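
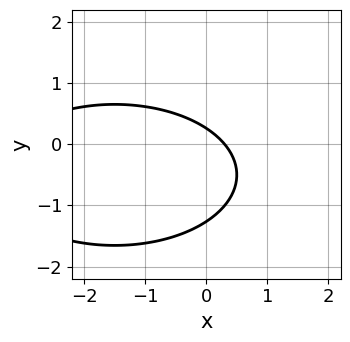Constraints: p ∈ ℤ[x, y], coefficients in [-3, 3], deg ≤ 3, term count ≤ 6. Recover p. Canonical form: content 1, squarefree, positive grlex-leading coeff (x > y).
(a) deg p = 2. No degree-1 curve has this shape.
(b) The integer polynomial consistent with all of this is the stated p.

x^2 + 3*y^2 + 3*x + 3*y - 1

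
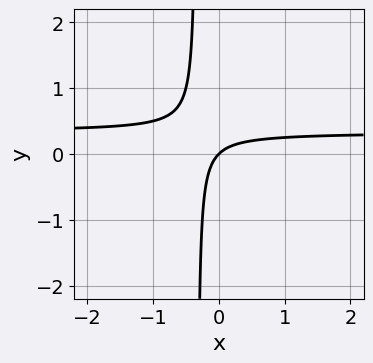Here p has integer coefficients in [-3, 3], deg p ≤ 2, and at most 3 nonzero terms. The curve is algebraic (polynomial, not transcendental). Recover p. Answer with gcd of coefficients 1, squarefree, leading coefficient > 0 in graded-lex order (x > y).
1. Degree: no degree-1 curve has this shape, so deg p = 2.
2. From the visible intercepts: one y-axis crossing is at y = 0; it crosses the x-axis at the gridline x = 0.
3. The integer polynomial consistent with all of this is the stated p.

3*x*y - x + y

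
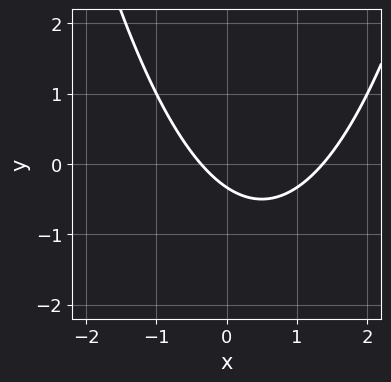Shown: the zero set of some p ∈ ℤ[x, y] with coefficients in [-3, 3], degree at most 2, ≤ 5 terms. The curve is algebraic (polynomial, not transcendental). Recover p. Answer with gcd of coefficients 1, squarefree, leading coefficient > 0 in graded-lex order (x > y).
2*x^2 - 2*x - 3*y - 1

First, deg p = 2.
Finally, putting this together gives p.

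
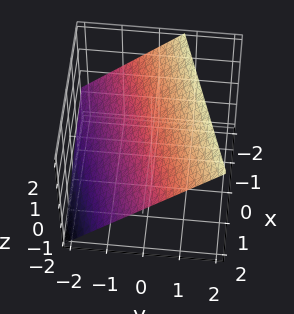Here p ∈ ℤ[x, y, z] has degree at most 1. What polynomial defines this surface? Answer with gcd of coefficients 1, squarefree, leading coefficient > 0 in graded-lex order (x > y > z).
x - 3*y + 3*z - 2

Degree: every cross-section is a straight line — this is a plane, so deg p = 1.
Checking where it meets the axes: one x-axis crossing is at x = 2.
Assembling these constraints gives the stated polynomial.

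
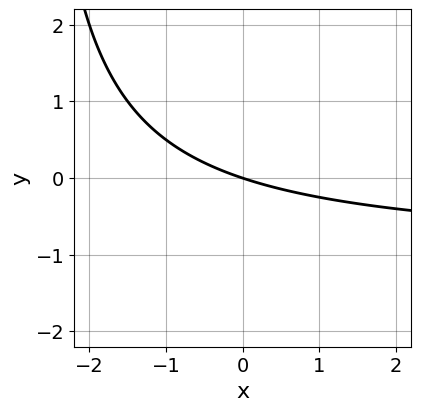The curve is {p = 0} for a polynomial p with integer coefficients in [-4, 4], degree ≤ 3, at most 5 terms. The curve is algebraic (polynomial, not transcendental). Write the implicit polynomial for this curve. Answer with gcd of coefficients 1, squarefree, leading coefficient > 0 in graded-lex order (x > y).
1. The degree is 2 — the shape is more complex than any degree-1 curve.
2. From the axis intercepts and sections: it crosses the y-axis at the gridline y = 0; it meets the x-axis at x = 0 (among the integer gridlines).
3. Matching integer coefficients to the picture gives p.

x*y + x + 3*y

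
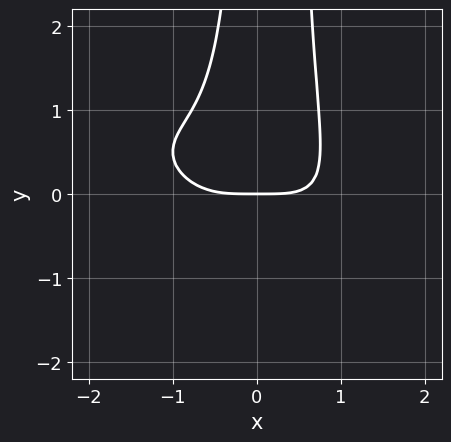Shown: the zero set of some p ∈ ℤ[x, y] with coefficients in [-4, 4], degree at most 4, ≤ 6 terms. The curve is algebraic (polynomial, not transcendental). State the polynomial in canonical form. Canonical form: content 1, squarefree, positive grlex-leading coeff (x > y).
x^4 + 2*x^3*y + 3*x^2*y^2 - x*y^2 - 2*y

Degree: no degree-3 curve has this shape, so deg p = 4.
From the visible intercepts: it crosses the x-axis at the gridline x = 0; it meets the y-axis at y = 0 (among the integer gridlines).
Solving for integer coefficients yields p as stated.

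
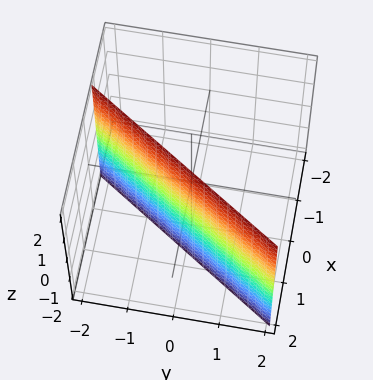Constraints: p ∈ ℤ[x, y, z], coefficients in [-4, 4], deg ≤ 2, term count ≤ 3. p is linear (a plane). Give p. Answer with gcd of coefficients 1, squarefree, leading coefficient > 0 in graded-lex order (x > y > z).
First, the degree is 1 — the surface is flat (a plane).
Next, from the axis intercepts and sections: one y-axis crossing is at y = -1; the surface avoids every integer z-axis point in the box.
Finally, solving for integer coefficients yields p as stated.

3*x - 2*y - 2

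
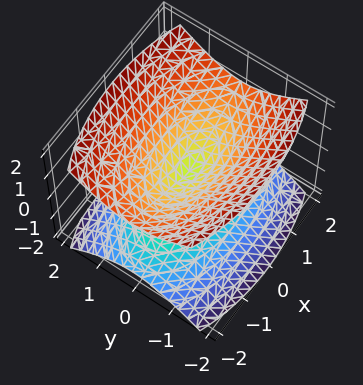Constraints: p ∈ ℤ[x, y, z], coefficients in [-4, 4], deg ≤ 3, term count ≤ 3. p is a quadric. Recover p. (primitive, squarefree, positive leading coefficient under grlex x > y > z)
(a) There are 2 components. They look like related sheets of one shape, so recover p as a whole.
(b) Degree: two nappes meeting at a single point; a quadric, so deg p = 2.
(c) Symmetries: it's symmetric under x → −x, forcing even powers of x; the z ↦ −z reflection is a symmetry, so z appears only in even powers; it's symmetric under y → −y, forcing even powers of y.
(d) Reading off the gridlines: it crosses the x-axis at the gridline x = 0; it meets the y-axis at y = 0 (among the integer gridlines); it crosses the z-axis at the gridline z = 0.
(e) Matching integer coefficients to the picture gives p.

x^2 + 3*y^2 - 3*z^2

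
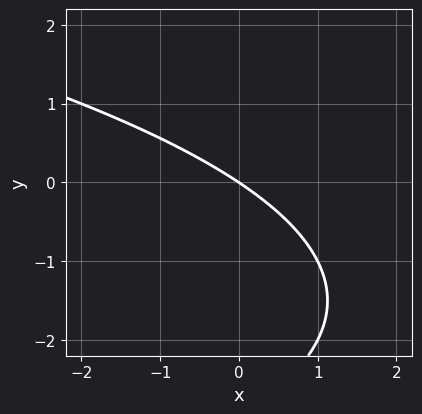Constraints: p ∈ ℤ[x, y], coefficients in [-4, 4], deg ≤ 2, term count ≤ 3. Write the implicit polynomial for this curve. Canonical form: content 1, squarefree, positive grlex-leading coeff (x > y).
deg p = 2.
From the axis intercepts and sections: it meets the x-axis at x = 0 (among the integer gridlines); it crosses the y-axis at the gridline y = 0.
These observations pin down the coefficients.

y^2 + 2*x + 3*y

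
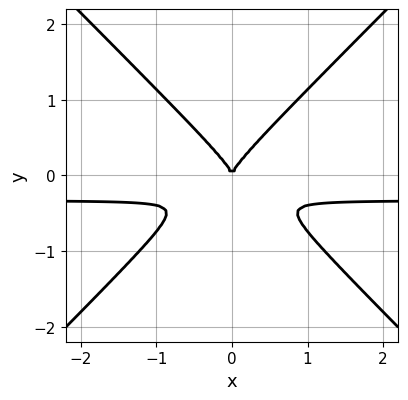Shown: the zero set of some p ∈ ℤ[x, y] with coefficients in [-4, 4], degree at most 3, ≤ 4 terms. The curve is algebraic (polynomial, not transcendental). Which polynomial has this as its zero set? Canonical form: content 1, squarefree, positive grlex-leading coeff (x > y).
deg p = 3.
Symmetries: the x ↦ −x reflection is a symmetry, so x appears only in even powers.
Checking where it meets the axes: it crosses the y-axis at the gridline y = 0; it crosses the x-axis at the gridline x = 0.
Assembling these constraints gives the stated polynomial.

3*x^2*y - 3*y^3 + x^2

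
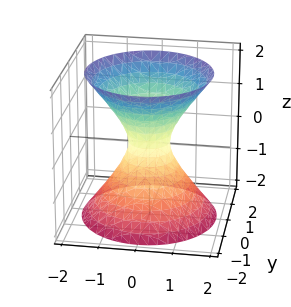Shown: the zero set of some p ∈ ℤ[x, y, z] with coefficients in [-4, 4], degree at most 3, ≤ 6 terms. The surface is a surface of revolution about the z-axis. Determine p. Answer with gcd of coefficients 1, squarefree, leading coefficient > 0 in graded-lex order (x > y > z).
First, the degree is 2 — no degree-1 surface has this shape.
Then, by symmetry, the z-axis is an axis of rotation, so x and y enter only as x² + y².
Then, from the axis intercepts and sections: the surface avoids every integer z-axis point in the box; a circular section at z = 2 has radius between 1 and 2.
Finally, assembling these constraints gives the stated polynomial.

3*x^2 + 3*y^2 - 2*z^2 - 1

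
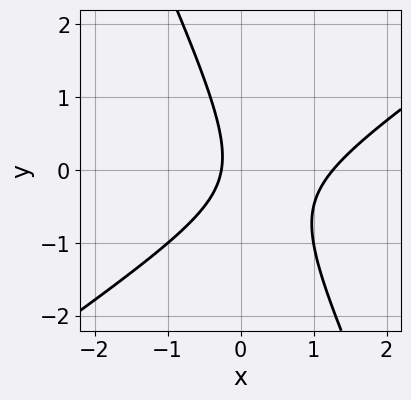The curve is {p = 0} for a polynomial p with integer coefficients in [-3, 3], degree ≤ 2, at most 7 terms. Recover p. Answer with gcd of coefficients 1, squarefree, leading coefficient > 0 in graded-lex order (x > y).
3*x^2 - 3*x*y - 2*y^2 - 3*x - 1

1. Degree: no degree-1 curve has this shape, so deg p = 2.
2. From the visible intercepts: no y-intercept at any integer in the box.
3. Fitting integer coefficients to these (and the overall shape) gives p.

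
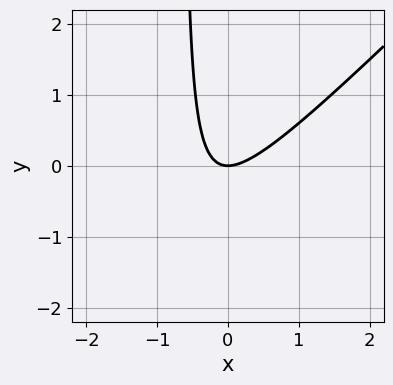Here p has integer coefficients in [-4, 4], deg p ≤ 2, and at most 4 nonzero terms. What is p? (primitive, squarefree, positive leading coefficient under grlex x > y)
3*x^2 - 3*x*y - 2*y

(a) The degree is 2 — no degree-1 curve has this shape.
(b) Observable constraints: it crosses the x-axis at the gridline x = 0; it meets the y-axis at y = 0 (among the integer gridlines).
(c) Solving for integer coefficients yields p as stated.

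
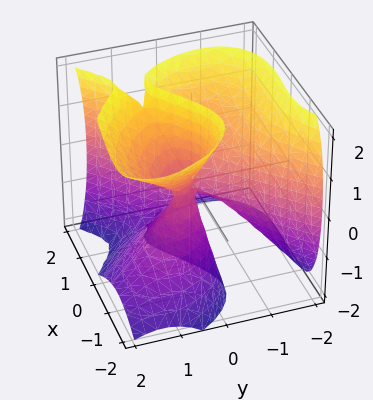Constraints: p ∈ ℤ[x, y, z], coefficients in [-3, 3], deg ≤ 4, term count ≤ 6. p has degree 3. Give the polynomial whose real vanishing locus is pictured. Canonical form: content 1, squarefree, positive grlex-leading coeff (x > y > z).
3*x^3 - 2*x*z^2 - 3*y^3 + 3*y*z^2 - 3*x*y

Degree: a generic line meets the surface in up to 3 points, so deg p = 3.
Reading off the gridlines: every point of the z-axis in the box is on the surface; it meets the x-axis at x = 0 (among the integer gridlines).
Matching integer coefficients to the picture gives p.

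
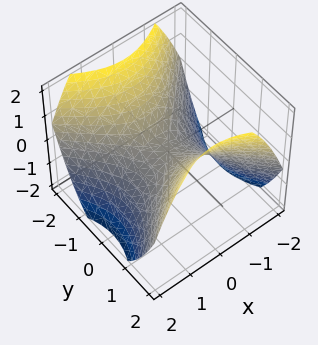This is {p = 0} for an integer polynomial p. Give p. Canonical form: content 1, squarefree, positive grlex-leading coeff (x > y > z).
2*x^2 - 2*y^2 + 3*z

(a) The degree is 2 — a hyperbolic paraboloid; a quadric.
(b) Symmetries: mirror symmetry y ↦ −y ⇒ only even powers of y; the x ↦ −x reflection is a symmetry, so x appears only in even powers.
(c) Observable constraints: it crosses the x-axis at the gridline x = 0; one z-axis crossing is at z = 0.
(d) These observations pin down the coefficients.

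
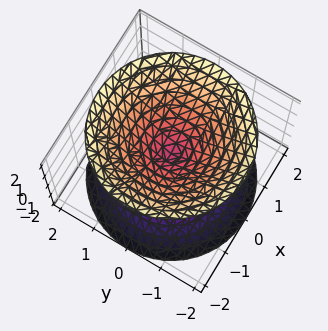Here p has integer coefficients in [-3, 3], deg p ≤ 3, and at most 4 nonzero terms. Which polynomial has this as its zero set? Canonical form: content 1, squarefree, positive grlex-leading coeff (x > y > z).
x^2 + y^2 - z^2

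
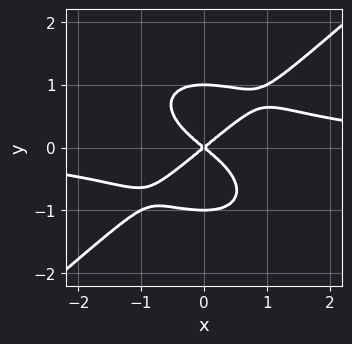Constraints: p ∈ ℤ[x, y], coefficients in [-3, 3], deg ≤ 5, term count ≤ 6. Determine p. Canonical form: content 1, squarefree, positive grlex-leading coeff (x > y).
2*x^3*y - 3*y^4 - 2*x^2 + 3*y^2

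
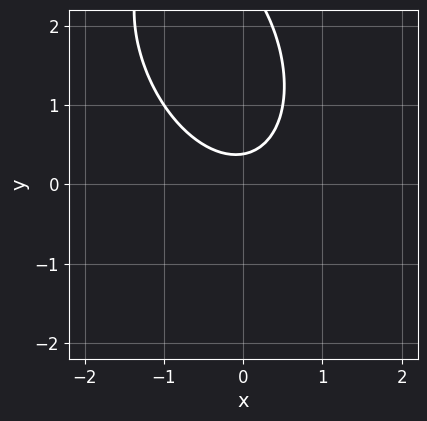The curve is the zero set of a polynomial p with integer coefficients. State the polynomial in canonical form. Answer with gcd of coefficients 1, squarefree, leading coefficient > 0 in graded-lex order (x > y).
2*x^2 + x*y + y^2 - 3*y + 1

(a) The degree is 2 — a generic line meets the curve in up to 2 points.
(b) From the visible intercepts: no x-intercept at any integer in the box.
(c) Together with the visible shape, these determine p as stated.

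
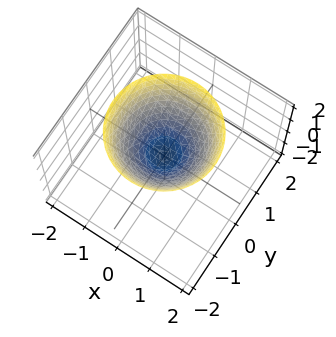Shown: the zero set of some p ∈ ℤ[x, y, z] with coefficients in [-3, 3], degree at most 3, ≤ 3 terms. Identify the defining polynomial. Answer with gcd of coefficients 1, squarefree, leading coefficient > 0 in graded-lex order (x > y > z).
(a) deg p = 2.
(b) By symmetry, every cross-section ⟂ z is a circle, so x, y appear only via x² + y².
(c) From the axis intercepts and sections: it meets the z-axis at z = 0 (among the integer gridlines); it meets the y-axis at y = 0 (among the integer gridlines); a circular section at z = 1 has radius exactly 1; one x-axis crossing is at x = 0.
(d) Putting this together gives p.

x^2 + y^2 - z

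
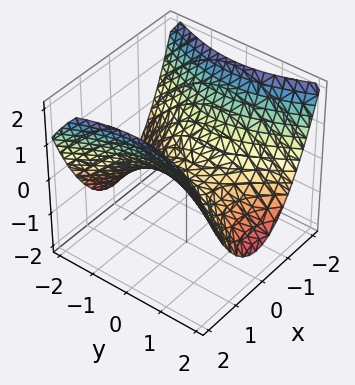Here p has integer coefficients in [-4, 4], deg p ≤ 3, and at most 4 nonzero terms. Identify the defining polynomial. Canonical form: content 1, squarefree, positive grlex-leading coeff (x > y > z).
(a) The degree is 2 — a hyperbolic paraboloid; a quadric.
(b) Symmetries: mirror symmetry y ↦ −y ⇒ only even powers of y; it's symmetric under x → −x, forcing even powers of x.
(c) Observable constraints: it crosses the x-axis at the gridline x = 0; it meets the z-axis at z = 0 (among the integer gridlines); it crosses the y-axis at the gridline y = 0.
(d) Solving for integer coefficients yields p as stated.

2*x^2 - y^2 - 3*z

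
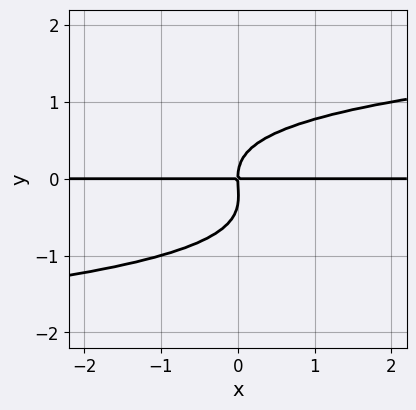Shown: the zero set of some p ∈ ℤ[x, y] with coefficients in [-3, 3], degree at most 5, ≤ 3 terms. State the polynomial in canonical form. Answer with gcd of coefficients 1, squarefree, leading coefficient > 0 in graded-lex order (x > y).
3*y^4 + y^3 - 2*x*y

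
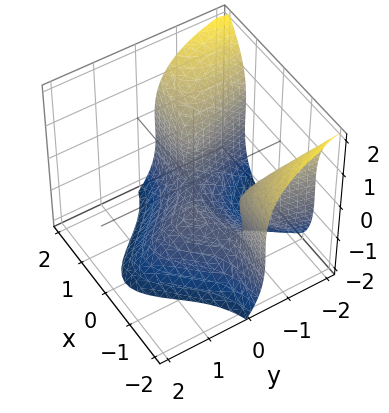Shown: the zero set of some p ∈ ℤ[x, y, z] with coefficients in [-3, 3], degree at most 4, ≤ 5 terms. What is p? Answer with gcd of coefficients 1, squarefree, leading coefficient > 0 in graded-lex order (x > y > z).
deg p = 3. No degree-2 surface has this shape.
Against the integer gridlines: it crosses the z-axis at the gridline z = -1.
Solving for integer coefficients yields p as stated.

3*x^2*y + z^3 + x^2 + 2*y^2 + z^2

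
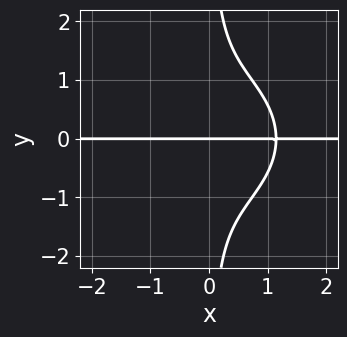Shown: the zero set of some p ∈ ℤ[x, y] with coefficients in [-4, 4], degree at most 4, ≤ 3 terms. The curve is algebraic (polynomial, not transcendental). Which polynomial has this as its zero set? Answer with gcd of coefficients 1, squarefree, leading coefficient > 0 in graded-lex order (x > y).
2*x^3*y + 3*x*y^3 - 3*y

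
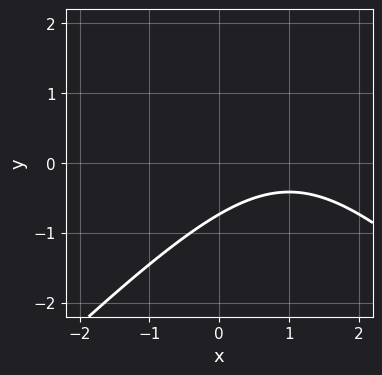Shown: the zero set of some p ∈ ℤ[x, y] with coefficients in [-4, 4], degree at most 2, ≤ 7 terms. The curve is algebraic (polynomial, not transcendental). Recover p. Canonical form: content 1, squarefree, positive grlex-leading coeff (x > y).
(a) Degree: the shape is more complex than any degree-1 curve, so deg p = 2.
(b) Against the integer gridlines: no x-intercept at any integer in the box.
(c) Fitting integer coefficients to these (and the overall shape) gives p.

x^2 - y^2 - 2*x + 2*y + 2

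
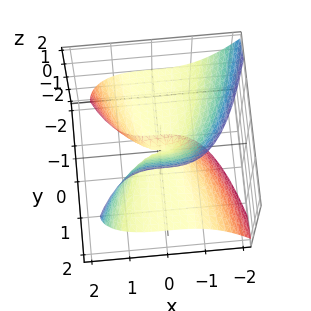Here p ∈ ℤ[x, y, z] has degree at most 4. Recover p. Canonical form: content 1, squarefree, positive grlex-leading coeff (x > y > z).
First, the degree is 3 — no degree-2 surface has this shape.
Then, checking where it meets the axes: the visible y-axis segment lies entirely on the surface; it crosses the x-axis at the gridline x = 0; it meets the z-axis at z = 0 (among the integer gridlines).
Finally, together with the visible shape, these determine p as stated.

x^3 - 2*y*z + z^2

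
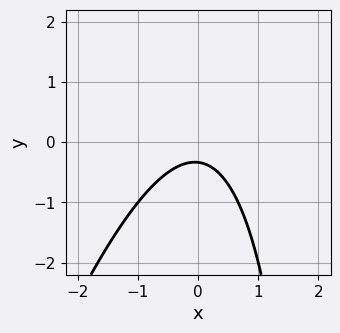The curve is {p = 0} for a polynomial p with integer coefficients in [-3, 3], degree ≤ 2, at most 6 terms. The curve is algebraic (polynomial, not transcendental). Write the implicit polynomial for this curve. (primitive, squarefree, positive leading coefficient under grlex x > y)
3*x^2 - x*y + 3*y + 1

First, degree: the shape is more complex than any degree-1 curve, so deg p = 2.
Then, reading off the gridlines: no x-intercept at any integer in the box.
Finally, matching integer coefficients to the picture gives p.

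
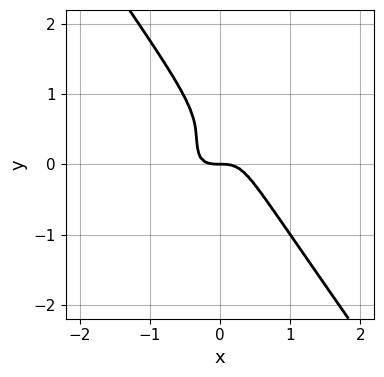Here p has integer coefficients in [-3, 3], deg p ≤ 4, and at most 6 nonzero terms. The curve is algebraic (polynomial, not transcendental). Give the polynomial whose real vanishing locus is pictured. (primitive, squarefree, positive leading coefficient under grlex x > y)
3*x^3 - 2*x^2*y + 2*y^3 - 2*y^2 + y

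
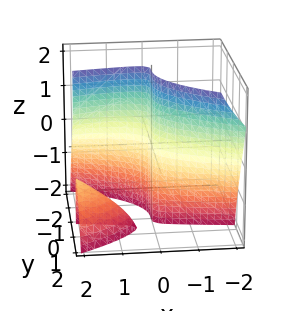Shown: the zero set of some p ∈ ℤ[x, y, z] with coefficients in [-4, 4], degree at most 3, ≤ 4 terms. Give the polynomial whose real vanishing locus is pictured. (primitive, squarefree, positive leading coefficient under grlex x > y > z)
3*x*y*z + 3*y^3 - x^2 + 3*x

There are 2 components.
Degree: a generic line meets the surface in up to 3 points, so deg p = 3.
Observable constraints: it crosses the y-axis at the gridline y = 0; the visible z-axis segment lies entirely on the surface; it crosses the x-axis at the gridline x = 0.
Solving for integer coefficients yields p as stated.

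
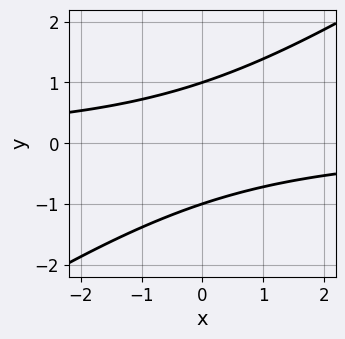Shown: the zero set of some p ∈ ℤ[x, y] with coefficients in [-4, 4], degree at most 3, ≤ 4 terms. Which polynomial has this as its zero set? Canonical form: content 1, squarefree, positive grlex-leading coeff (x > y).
(a) The degree is 2 — no degree-1 curve has this shape.
(b) From the visible intercepts: no x-intercept at any integer in the box; the y-axis gridline crossings are at y ∈ {-1, 1}.
(c) These observations pin down the coefficients.

2*x*y - 3*y^2 + 3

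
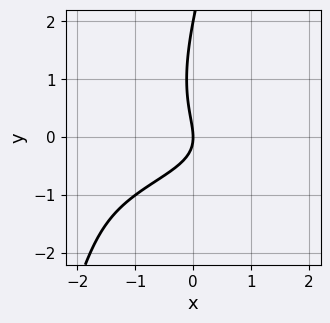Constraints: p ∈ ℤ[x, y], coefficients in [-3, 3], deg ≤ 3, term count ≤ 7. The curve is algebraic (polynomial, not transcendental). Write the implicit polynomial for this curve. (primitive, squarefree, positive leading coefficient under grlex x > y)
3*x*y^2 - y^3 + 3*x*y + 2*y^2 + 3*x

1. The degree is 3 — no degree-2 curve has this shape.
2. From the visible intercepts: the y-axis gridline crossings are at y ∈ {0, 2}; it crosses the x-axis at the gridline x = 0.
3. Matching integer coefficients to the picture gives p.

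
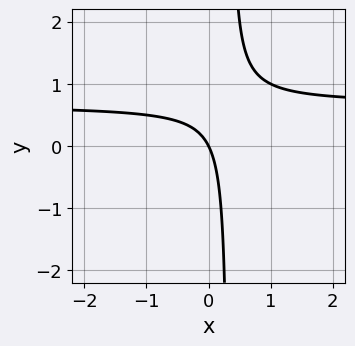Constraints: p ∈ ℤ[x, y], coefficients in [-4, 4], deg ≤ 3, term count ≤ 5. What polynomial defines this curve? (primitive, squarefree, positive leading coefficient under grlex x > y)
3*x*y - 2*x - y

deg p = 2. No degree-1 curve has this shape.
From the axis intercepts and sections: one x-axis crossing is at x = 0; it meets the y-axis at y = 0 (among the integer gridlines).
These observations pin down the coefficients.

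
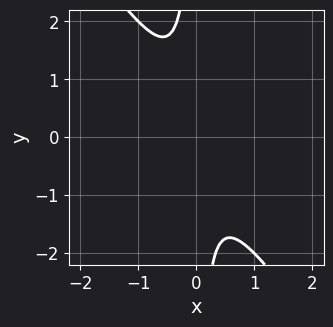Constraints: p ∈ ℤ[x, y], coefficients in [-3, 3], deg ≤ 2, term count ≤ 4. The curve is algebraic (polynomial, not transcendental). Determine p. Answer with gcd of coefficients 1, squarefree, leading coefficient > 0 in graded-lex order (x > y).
First, deg p = 2. The shape is more complex than any degree-1 curve.
Then, checking where it meets the axes: no x-intercept at any integer in the box; it misses every integer gridline on the y-axis.
Finally, solving for integer coefficients yields p as stated.

3*x^2 + 2*x*y + 1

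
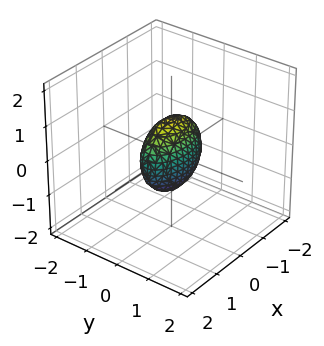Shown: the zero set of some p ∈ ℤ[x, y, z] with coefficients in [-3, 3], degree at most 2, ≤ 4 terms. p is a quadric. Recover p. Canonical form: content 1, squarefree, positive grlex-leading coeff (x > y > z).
deg p = 2.
Symmetries: the x ↦ −x reflection is a symmetry, so x appears only in even powers; mirror symmetry y ↦ −y ⇒ only even powers of y; mirror symmetry z ↦ −z ⇒ only even powers of z.
Checking where it meets the axes: among the integer gridlines, it crosses the x-axis at x ∈ {-1, 1}; the z-axis gridline crossings are at z ∈ {-1, 1}.
Putting this together gives p.

x^2 + 3*y^2 + z^2 - 1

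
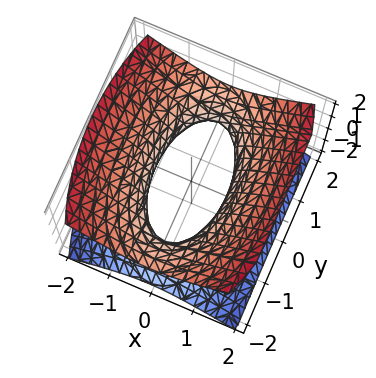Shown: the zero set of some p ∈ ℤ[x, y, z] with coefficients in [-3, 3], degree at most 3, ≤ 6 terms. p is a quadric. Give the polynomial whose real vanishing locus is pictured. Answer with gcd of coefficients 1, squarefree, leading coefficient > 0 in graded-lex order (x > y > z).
3*x^2 + y^2 - 3*z^2 - 2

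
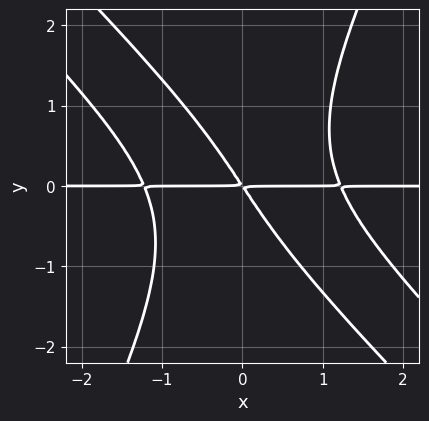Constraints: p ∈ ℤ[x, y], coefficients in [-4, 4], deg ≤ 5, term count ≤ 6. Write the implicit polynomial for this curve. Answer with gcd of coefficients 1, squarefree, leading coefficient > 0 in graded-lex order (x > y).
2*x^3*y + 3*x^2*y^2 - y^4 - 3*x*y - 2*y^2

First, the degree is 4 — no degree-3 curve has this shape.
Next, against the integer gridlines: every point of the x-axis in the box is on the curve.
Finally, together with the visible shape, these determine p as stated.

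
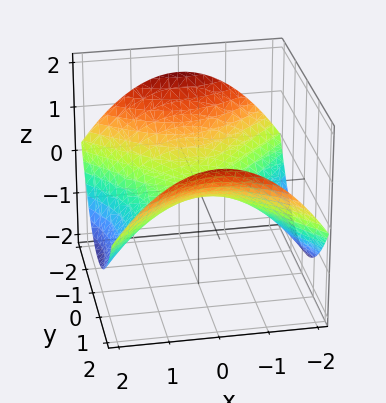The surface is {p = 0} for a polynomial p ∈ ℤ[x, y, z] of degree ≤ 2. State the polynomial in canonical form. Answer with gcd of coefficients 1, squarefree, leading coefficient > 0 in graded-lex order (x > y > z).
x^2 - y^2 + 3*z

1. Degree: a hyperbolic paraboloid; a quadric, so deg p = 2.
2. Symmetries: mirror symmetry x ↦ −x ⇒ only even powers of x; it's symmetric under y → −y, forcing even powers of y.
3. Checking where it meets the axes: one z-axis crossing is at z = 0; it crosses the x-axis at the gridline x = 0.
4. Assembling these constraints gives the stated polynomial.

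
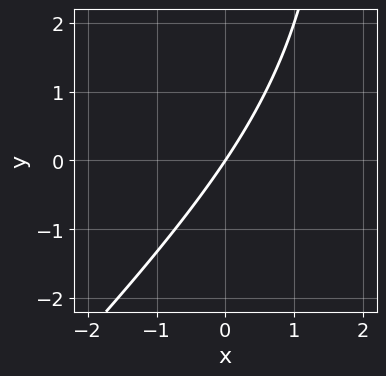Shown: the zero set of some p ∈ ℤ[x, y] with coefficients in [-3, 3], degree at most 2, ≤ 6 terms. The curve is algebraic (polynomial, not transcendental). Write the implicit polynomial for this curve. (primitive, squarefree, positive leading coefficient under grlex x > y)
1. Degree: the shape is more complex than any degree-1 curve, so deg p = 2.
2. From the axis intercepts and sections: it crosses the x-axis at the gridline x = 0; it crosses the y-axis at the gridline y = 0.
3. Putting this together gives p.

x^2 - x*y - 3*x + 2*y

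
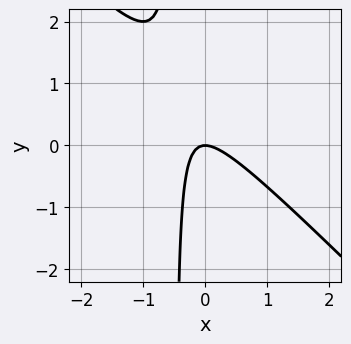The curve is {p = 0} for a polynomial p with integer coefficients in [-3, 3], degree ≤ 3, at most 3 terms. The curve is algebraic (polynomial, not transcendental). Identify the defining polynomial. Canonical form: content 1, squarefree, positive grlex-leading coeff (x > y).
2*x^2 + 2*x*y + y

First, degree: a generic line meets the curve in up to 2 points, so deg p = 2.
Next, from the axis intercepts and sections: one y-axis crossing is at y = 0; it crosses the x-axis at the gridline x = 0.
Finally, assembling these constraints gives the stated polynomial.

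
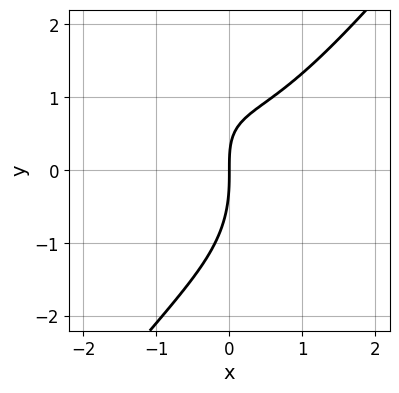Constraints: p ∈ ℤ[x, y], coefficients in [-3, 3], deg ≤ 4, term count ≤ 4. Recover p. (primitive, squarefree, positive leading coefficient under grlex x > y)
2*x^3 - y^3 - 2*x*y + 3*x

First, deg p = 3. A generic line meets the curve in up to 3 points.
Next, reading off the gridlines: it meets the x-axis at x = 0 (among the integer gridlines); one y-axis crossing is at y = 0.
Finally, together with the visible shape, these determine p as stated.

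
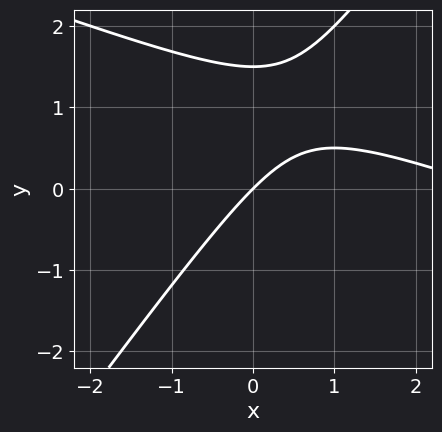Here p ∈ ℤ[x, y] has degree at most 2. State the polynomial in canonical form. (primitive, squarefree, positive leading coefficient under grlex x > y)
First, degree: a generic line meets the curve in up to 2 points, so deg p = 2.
Next, from the visible intercepts: one y-axis crossing is at y = 0; one x-axis crossing is at x = 0.
Finally, matching integer coefficients to the picture gives p.

x^2 + 2*x*y - 2*y^2 - 3*x + 3*y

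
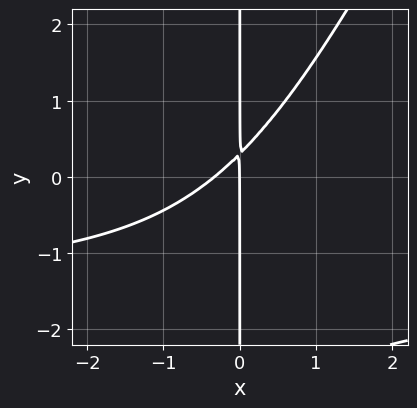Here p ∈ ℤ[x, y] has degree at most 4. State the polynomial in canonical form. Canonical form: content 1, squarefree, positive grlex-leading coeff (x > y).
1. The degree is 3 — no degree-2 curve has this shape.
2. Observable constraints: every point of the y-axis in the box is on the curve; one x-axis crossing is at x = 0.
3. Together with the visible shape, these determine p as stated.

2*x^2*y - x*y^2 + 3*x^2 - 3*x*y + x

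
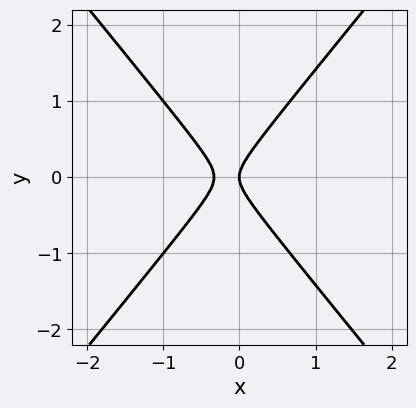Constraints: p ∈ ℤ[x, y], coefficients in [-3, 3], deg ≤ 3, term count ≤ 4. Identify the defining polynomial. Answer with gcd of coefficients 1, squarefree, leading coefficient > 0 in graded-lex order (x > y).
(a) The degree is 2 — a generic line meets the curve in up to 2 points.
(b) Symmetries: mirror symmetry y ↦ −y ⇒ only even powers of y.
(c) Checking where it meets the axes: it crosses the x-axis at the gridline x = 0; one y-axis crossing is at y = 0.
(d) Fitting integer coefficients to these (and the overall shape) gives p.

3*x^2 - 2*y^2 + x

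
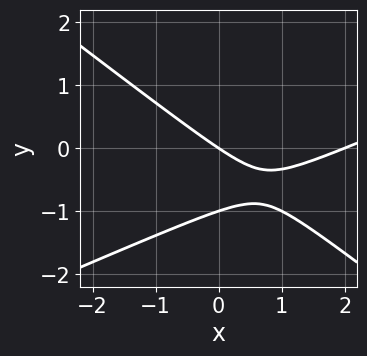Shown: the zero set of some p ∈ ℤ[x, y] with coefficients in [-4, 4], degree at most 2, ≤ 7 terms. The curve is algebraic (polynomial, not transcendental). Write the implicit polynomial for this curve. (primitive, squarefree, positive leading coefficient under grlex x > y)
(a) The degree is 2 — a generic line meets the curve in up to 2 points.
(b) Against the integer gridlines: among the integer gridlines, it crosses the y-axis at y ∈ {-1, 0}; among the integer gridlines, it crosses the x-axis at x ∈ {0, 2}.
(c) The integer polynomial consistent with all of this is the stated p.

x^2 - x*y - 3*y^2 - 2*x - 3*y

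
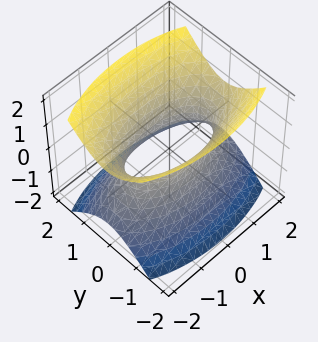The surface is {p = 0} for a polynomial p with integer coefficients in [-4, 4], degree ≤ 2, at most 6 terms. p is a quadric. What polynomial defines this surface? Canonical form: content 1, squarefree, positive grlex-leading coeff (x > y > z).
x^2 + 3*y^2 - 2*z^2 - 2

Degree: one connected sheet with a waist; a quadric, so deg p = 2.
Symmetries: the y ↦ −y reflection is a symmetry, so y appears only in even powers; the z ↦ −z reflection is a symmetry, so z appears only in even powers; the x ↦ −x reflection is a symmetry, so x appears only in even powers.
From the visible intercepts: it misses every integer gridline on the z-axis.
Matching integer coefficients to the picture gives p.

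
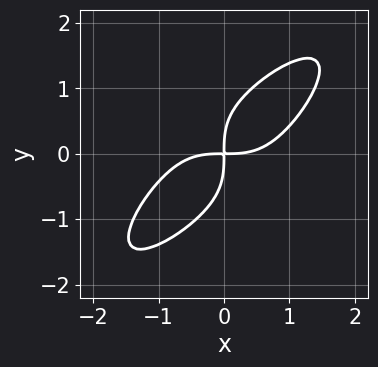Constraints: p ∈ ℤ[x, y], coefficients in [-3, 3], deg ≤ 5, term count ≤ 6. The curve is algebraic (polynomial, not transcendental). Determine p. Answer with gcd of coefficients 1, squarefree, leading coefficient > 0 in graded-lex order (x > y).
1. deg p = 4. A generic line meets the curve in up to 4 points.
2. The integer polynomial consistent with all of this is the stated p.

x^4 - x^2*y^2 + y^4 - 2*x*y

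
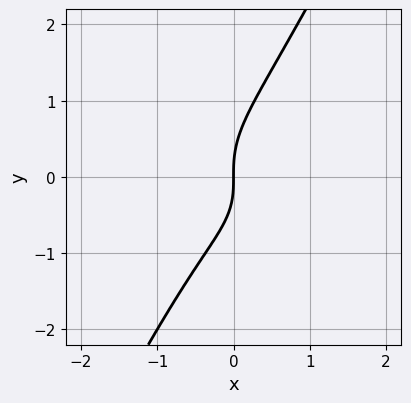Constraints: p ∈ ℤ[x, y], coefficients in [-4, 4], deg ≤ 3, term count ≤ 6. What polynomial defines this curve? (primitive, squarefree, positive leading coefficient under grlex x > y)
1. deg p = 3. A generic line meets the curve in up to 3 points.
2. Checking where it meets the axes: one y-axis crossing is at y = 0; it crosses the x-axis at the gridline x = 0.
3. Together with the visible shape, these determine p as stated.

3*x^3 + 3*x*y^2 - 2*y^3 + x*y + 3*x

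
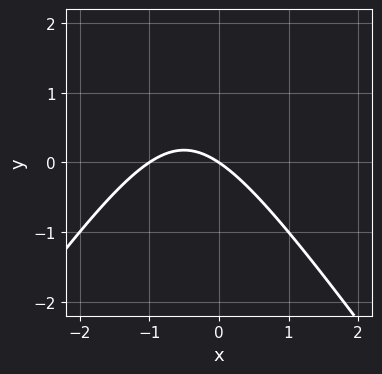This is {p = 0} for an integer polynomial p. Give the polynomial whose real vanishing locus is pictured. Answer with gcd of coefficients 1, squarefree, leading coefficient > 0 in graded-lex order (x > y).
(a) deg p = 2. No degree-1 curve has this shape.
(b) Against the integer gridlines: one y-axis crossing is at y = 0; among the integer gridlines, it crosses the x-axis at x ∈ {-1, 0}.
(c) Solving for integer coefficients yields p as stated.

2*x^2 - y^2 + 2*x + 3*y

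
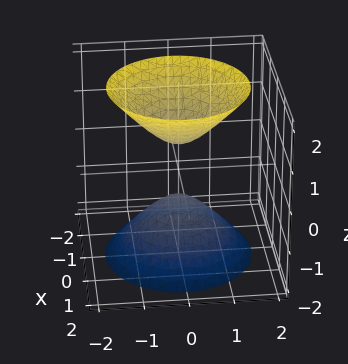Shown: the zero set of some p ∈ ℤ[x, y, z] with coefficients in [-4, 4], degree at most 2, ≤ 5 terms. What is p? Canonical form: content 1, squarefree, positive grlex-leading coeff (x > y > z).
3*x^2 + 3*y^2 - 2*z^2 + 1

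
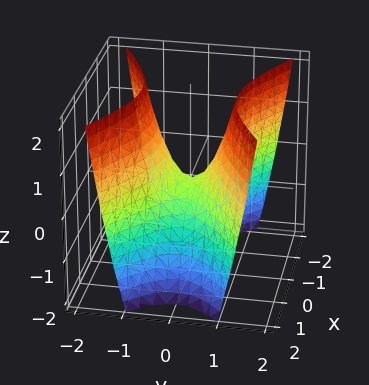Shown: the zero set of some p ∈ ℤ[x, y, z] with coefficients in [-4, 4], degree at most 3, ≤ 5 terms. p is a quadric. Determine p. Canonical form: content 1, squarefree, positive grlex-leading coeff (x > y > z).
Degree: a hyperbolic paraboloid; a quadric, so deg p = 2.
Symmetries: mirror symmetry x ↦ −x ⇒ only even powers of x; it's symmetric under y → −y, forcing even powers of y.
Checking where it meets the axes: one y-axis crossing is at y = 0; one x-axis crossing is at x = 0; it meets the z-axis at z = 0 (among the integer gridlines).
These observations pin down the coefficients.

x^2 - 2*y^2 + z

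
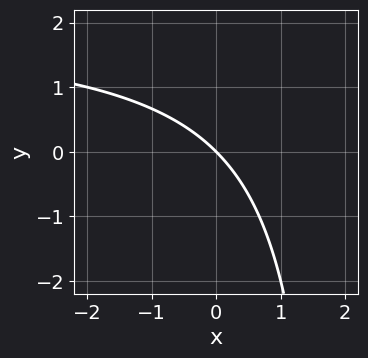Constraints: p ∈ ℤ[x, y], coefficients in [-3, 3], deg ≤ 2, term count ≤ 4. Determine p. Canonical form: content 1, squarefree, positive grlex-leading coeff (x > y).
1. The degree is 2 — the shape is more complex than any degree-1 curve.
2. From the axis intercepts and sections: it crosses the x-axis at the gridline x = 0; one y-axis crossing is at y = 0.
3. Solving for integer coefficients yields p as stated.

x*y - 2*x - 2*y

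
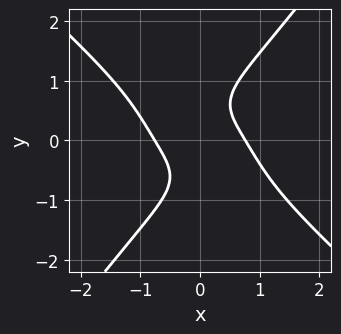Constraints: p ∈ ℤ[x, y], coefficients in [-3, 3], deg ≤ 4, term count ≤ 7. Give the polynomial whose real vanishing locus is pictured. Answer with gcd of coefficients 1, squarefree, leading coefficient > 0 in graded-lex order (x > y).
3*x^4 + 2*x^3*y - 2*y^4 + 3*x*y - 1

1. The degree is 4 — a generic line meets the curve in up to 4 points.
2. Against the integer gridlines: it misses every integer gridline on the y-axis.
3. Matching integer coefficients to the picture gives p.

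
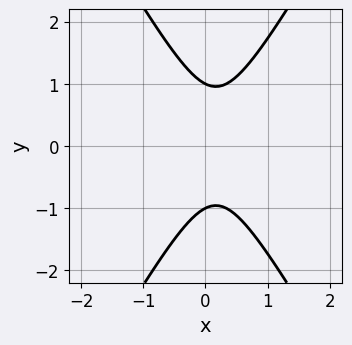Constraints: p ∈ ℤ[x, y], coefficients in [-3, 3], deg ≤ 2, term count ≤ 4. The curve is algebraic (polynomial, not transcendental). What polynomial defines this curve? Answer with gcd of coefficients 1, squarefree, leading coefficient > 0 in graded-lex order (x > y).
3*x^2 - y^2 - x + 1

1. deg p = 2. No degree-1 curve has this shape.
2. Symmetries: mirror symmetry y ↦ −y ⇒ only even powers of y.
3. Reading off the gridlines: the curve avoids every integer x-axis point in the box; the y-axis gridline crossings are at y ∈ {-1, 1}.
4. Matching integer coefficients to the picture gives p.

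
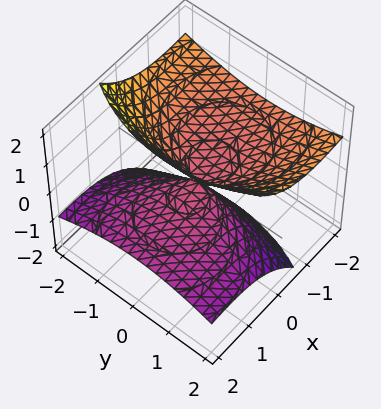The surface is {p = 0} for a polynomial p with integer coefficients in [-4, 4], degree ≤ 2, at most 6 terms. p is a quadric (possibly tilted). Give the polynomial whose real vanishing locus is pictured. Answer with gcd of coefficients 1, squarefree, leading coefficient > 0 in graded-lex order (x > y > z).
x^2 + 3*x*z + y^2 - 2*z^2

(a) There are 2 components.
(b) Degree: a generic line meets the surface in up to 2 points, so deg p = 2.
(c) From the visible intercepts: one y-axis crossing is at y = 0; it meets the x-axis at x = 0 (among the integer gridlines).
(d) Solving for integer coefficients yields p as stated.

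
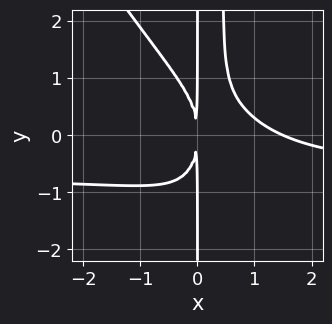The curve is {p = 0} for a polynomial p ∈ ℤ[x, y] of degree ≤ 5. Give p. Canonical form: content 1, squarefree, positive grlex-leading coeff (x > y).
deg p = 4. No degree-3 curve has this shape.
Reading off the gridlines: the visible y-axis segment lies entirely on the curve.
Fitting integer coefficients to these (and the overall shape) gives p.

3*x^3*y + 2*x^2*y^2 + 2*x^3 - x*y^2 - 3*x^2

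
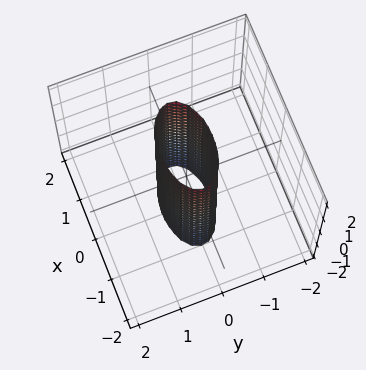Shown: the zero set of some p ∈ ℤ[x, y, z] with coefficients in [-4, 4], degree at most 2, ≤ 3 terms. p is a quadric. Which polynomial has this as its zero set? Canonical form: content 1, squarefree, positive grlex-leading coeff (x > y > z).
1. The degree is 2 — a cylinder; a quadric.
2. Symmetries: it's symmetric under z → −z, forcing even powers of z; the x ↦ −x reflection is a symmetry, so x appears only in even powers; mirror symmetry y ↦ −y ⇒ only even powers of y.
3. Checking where it meets the axes: the x-axis gridline crossings are at x ∈ {-1, 1}; the surface avoids every integer z-axis point in the box.
4. Matching integer coefficients to the picture gives p.

x^2 + 3*y^2 - 1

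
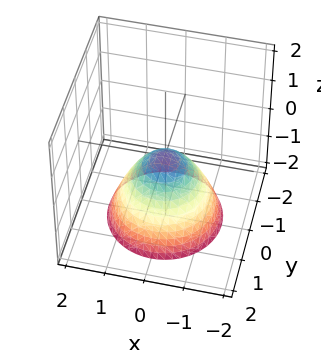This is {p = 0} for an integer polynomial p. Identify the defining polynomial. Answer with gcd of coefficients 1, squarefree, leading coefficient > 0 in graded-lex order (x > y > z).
First, degree: a single bowl opening along one axis; a quadric, so deg p = 2.
Next, symmetry: the z-axis is an axis of rotation, so x and y enter only as x² + y².
Next, observable constraints: a circular section at z = -1 has radius exactly 1; it crosses the y-axis at the gridline y = 0; one x-axis crossing is at x = 0; it crosses the z-axis at the gridline z = 0.
Finally, putting this together gives p.

x^2 + y^2 + z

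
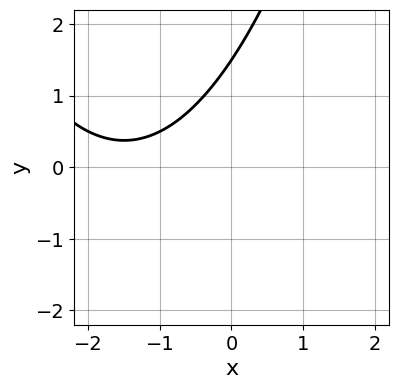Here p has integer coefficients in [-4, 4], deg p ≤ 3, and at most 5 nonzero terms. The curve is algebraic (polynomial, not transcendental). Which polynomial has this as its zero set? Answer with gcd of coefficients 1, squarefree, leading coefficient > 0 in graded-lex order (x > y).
x^2 + 3*x - 2*y + 3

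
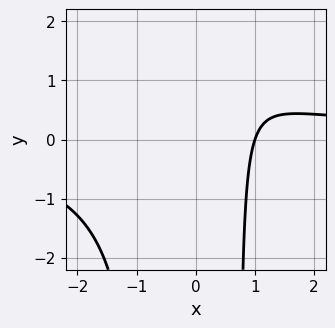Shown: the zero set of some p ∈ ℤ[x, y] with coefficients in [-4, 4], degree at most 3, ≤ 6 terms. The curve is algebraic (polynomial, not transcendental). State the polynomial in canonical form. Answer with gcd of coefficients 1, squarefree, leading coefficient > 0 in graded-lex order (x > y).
2*x^2*y - 3*x - y + 3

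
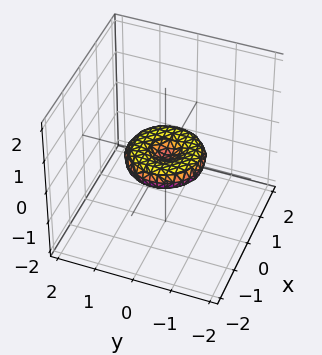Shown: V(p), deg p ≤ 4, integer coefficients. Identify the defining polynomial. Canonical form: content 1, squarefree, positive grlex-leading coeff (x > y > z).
x^4 + 2*x^2*y^2 + y^4 - x^2 - y^2 + 3*z^2

deg p = 4. The shape is more complex than any degree-3 surface.
Symmetries: rotational symmetry about the z-axis ⇒ p depends on x, y only through x² + y².
From the axis intercepts and sections: among the integer gridlines, it crosses the x-axis at x ∈ {-1, 0, 1}; a circular section at z = 0 has radius exactly 1; the y-axis gridline crossings are at y ∈ {-1, 0, 1}; one z-axis crossing is at z = 0.
Fitting integer coefficients to these (and the overall shape) gives p.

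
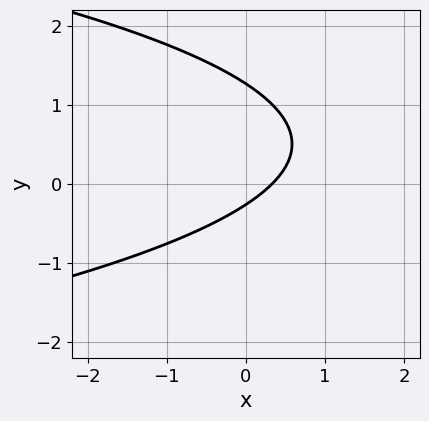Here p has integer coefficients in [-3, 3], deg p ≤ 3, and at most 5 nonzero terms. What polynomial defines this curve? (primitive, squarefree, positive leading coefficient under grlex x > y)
Degree: the shape is more complex than any degree-1 curve, so deg p = 2.
Matching integer coefficients to the picture gives p.

3*y^2 + 3*x - 3*y - 1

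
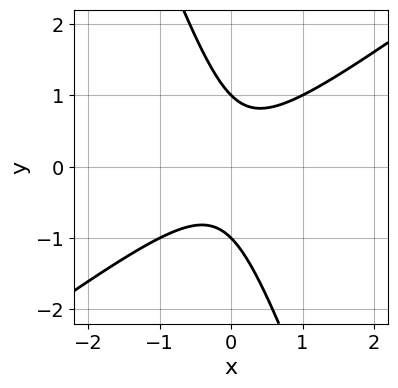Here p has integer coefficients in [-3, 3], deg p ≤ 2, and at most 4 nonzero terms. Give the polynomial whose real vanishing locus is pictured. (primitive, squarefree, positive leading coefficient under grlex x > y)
1. Degree: the shape is more complex than any degree-1 curve, so deg p = 2.
2. Observable constraints: among the integer gridlines, it crosses the y-axis at y ∈ {-1, 1}; no x-intercept at any integer in the box.
3. These observations pin down the coefficients.

2*x^2 - 2*x*y - y^2 + 1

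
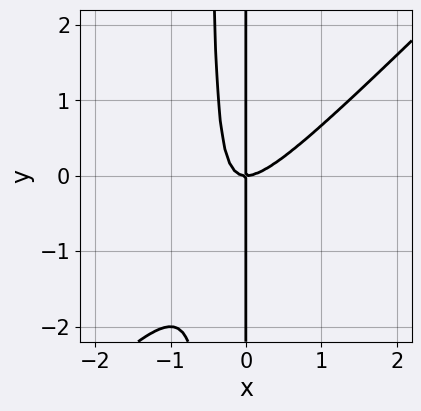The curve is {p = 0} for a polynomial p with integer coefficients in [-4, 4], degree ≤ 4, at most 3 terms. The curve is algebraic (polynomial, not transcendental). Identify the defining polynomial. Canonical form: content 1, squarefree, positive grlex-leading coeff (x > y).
2*x^3 - 2*x^2*y - x*y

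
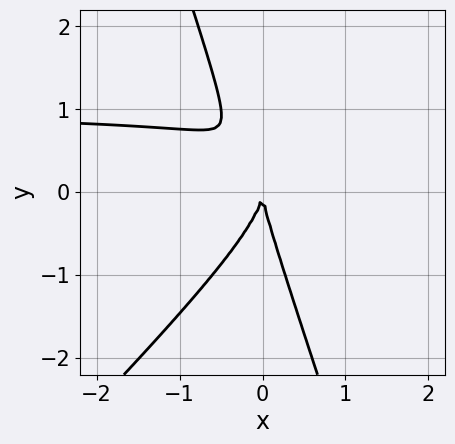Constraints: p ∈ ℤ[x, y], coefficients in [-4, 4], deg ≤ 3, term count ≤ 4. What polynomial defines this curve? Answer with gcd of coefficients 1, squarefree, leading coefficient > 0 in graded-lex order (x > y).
3*x^2*y - 2*x*y^2 - y^3 - 3*x^2

1. The degree is 3 — the shape is more complex than any degree-2 curve.
2. Against the integer gridlines: one x-axis crossing is at x = 0; it crosses the y-axis at the gridline y = 0.
3. Together with the visible shape, these determine p as stated.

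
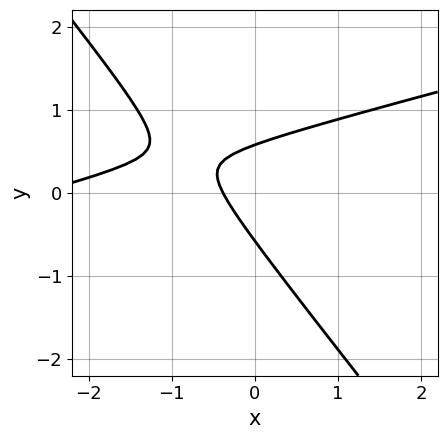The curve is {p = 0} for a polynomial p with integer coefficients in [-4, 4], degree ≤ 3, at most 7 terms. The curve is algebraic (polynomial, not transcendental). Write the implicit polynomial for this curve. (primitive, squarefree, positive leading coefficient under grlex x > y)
(a) deg p = 2. No degree-1 curve has this shape.
(b) Putting this together gives p.

x^2 - 3*x*y - 3*y^2 + 3*x + 1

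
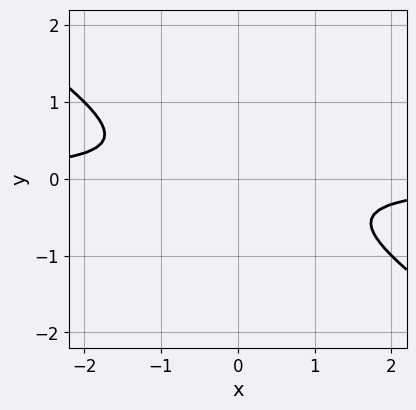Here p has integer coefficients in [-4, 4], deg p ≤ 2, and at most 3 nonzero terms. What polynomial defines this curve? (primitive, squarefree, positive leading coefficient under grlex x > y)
2*x*y + 3*y^2 + 1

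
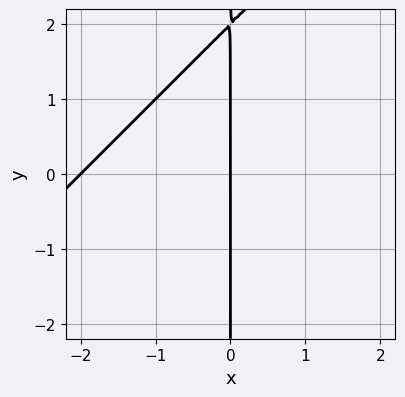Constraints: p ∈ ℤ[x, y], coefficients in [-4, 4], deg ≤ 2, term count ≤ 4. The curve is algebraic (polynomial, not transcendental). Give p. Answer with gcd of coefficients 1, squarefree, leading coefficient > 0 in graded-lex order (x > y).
x^2 - x*y + 2*x

Degree: no degree-1 curve has this shape, so deg p = 2.
From the axis intercepts and sections: the visible y-axis segment lies entirely on the curve; the x-axis gridline crossings are at x ∈ {-2, 0}.
Fitting integer coefficients to these (and the overall shape) gives p.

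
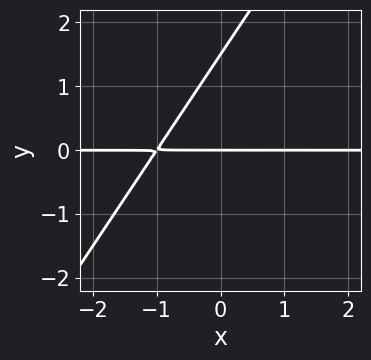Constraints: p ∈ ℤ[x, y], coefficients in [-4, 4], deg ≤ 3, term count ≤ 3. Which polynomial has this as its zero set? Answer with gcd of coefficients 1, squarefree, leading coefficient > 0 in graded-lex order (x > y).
3*x*y - 2*y^2 + 3*y

(a) deg p = 2. No degree-1 curve has this shape.
(b) Checking where it meets the axes: it crosses the y-axis at the gridline y = 0; every point of the x-axis in the box is on the curve.
(c) Assembling these constraints gives the stated polynomial.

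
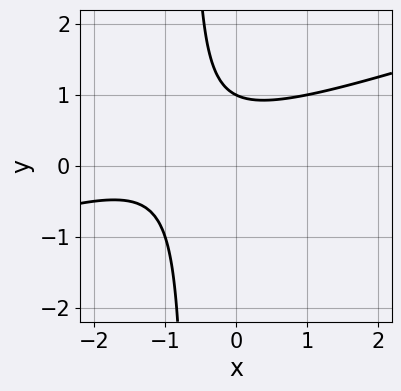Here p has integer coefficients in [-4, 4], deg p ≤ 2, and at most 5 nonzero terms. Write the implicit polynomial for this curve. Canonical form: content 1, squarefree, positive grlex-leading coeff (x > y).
(a) Degree: a generic line meets the curve in up to 2 points, so deg p = 2.
(b) From the axis intercepts and sections: it misses every integer gridline on the x-axis; it crosses the y-axis at the gridline y = 1.
(c) Solving for integer coefficients yields p as stated.

x^2 - 3*x*y + 2*x - 2*y + 2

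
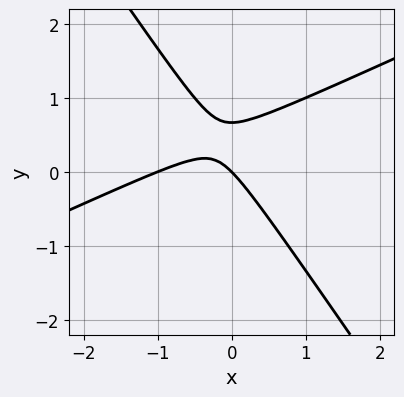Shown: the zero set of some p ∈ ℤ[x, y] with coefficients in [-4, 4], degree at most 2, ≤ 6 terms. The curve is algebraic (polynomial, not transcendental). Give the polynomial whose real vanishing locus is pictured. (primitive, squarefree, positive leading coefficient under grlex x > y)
2*x^2 - 3*x*y - 3*y^2 + 2*x + 2*y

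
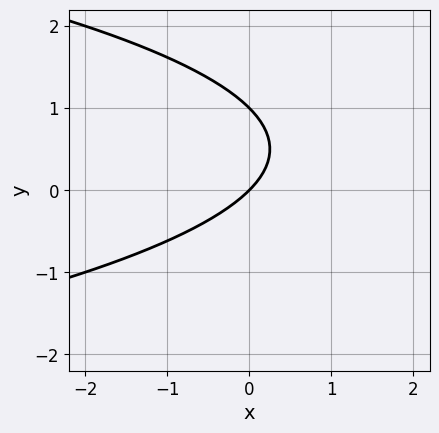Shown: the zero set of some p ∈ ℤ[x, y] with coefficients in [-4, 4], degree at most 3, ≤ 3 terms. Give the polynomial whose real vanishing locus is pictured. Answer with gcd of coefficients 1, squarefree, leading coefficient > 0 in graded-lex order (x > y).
Degree: the shape is more complex than any degree-1 curve, so deg p = 2.
From the axis intercepts and sections: one x-axis crossing is at x = 0; the y-axis gridline crossings are at y ∈ {0, 1}.
Assembling these constraints gives the stated polynomial.

y^2 + x - y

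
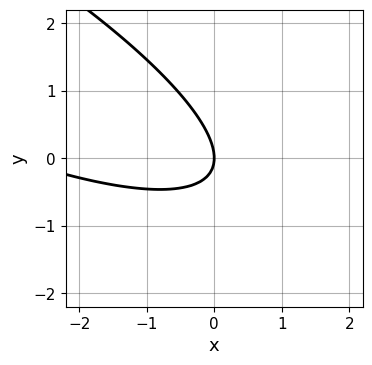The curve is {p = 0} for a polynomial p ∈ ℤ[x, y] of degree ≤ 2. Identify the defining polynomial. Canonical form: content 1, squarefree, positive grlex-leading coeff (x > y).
(a) Degree: a generic line meets the curve in up to 2 points, so deg p = 2.
(b) Against the integer gridlines: it meets the x-axis at x = 0 (among the integer gridlines); it meets the y-axis at y = 0 (among the integer gridlines).
(c) Assembling these constraints gives the stated polynomial.

x^2 + 3*x*y + 3*y^2 + 3*x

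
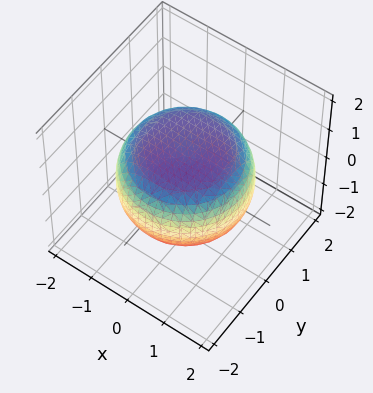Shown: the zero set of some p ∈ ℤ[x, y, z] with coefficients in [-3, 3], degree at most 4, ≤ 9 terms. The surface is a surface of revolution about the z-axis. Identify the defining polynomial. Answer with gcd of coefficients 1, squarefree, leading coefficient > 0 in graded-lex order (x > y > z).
x^4 + 2*x^2*y^2 + y^4 - x^2 - y^2 + 3*z^2 - 3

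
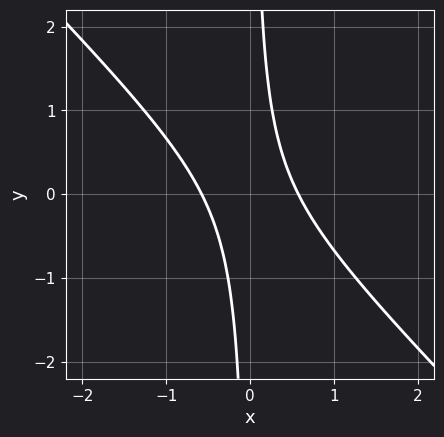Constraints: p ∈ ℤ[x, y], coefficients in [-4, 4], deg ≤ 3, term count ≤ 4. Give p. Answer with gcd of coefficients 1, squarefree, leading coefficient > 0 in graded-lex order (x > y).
3*x^2 + 3*x*y - 1

The degree is 2 — a generic line meets the curve in up to 2 points.
Reading off the gridlines: the curve avoids every integer y-axis point in the box.
Putting this together gives p.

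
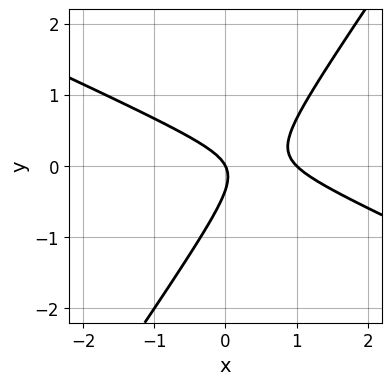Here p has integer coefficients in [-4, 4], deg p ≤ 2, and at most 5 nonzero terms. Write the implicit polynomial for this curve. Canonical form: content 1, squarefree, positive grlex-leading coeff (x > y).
(a) The degree is 2 — no degree-1 curve has this shape.
(b) Reading off the gridlines: among the integer gridlines, it crosses the x-axis at x ∈ {0, 1}; it crosses the y-axis at the gridline y = 0.
(c) Matching integer coefficients to the picture gives p.

2*x^2 + 3*x*y - 3*y^2 - 2*x - y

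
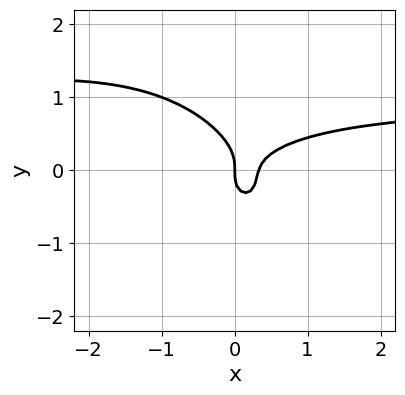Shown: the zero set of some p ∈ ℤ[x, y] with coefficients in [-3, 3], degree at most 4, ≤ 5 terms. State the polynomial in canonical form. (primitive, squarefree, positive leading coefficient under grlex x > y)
First, degree: the shape is more complex than any degree-2 curve, so deg p = 3.
Then, checking where it meets the axes: it crosses the x-axis at the gridline x = 0; one y-axis crossing is at y = 0.
Finally, together with the visible shape, these determine p as stated.

3*x^2*y + 2*x*y^2 + 3*y^3 - 3*x^2 + x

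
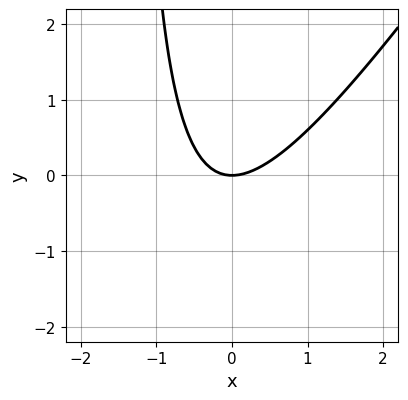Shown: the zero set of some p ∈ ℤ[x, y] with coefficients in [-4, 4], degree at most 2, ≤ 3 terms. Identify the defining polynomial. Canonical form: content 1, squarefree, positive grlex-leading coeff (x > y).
(a) The degree is 2 — no degree-1 curve has this shape.
(b) Against the integer gridlines: it meets the y-axis at y = 0 (among the integer gridlines); one x-axis crossing is at x = 0.
(c) Assembling these constraints gives the stated polynomial.

3*x^2 - 2*x*y - 3*y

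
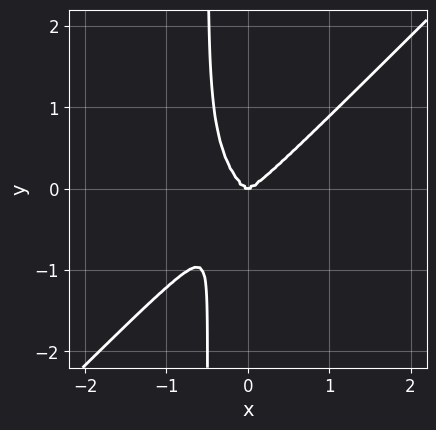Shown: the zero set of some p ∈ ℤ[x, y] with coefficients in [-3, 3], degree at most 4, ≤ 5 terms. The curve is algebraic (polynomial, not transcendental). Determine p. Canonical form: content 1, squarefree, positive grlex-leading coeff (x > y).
The degree is 4 — the shape is more complex than any degree-3 curve.
Reading off the gridlines: one y-axis crossing is at y = 0; one x-axis crossing is at x = 0.
These observations pin down the coefficients.

3*x^4 - x^3*y - 2*x*y^3 - y^3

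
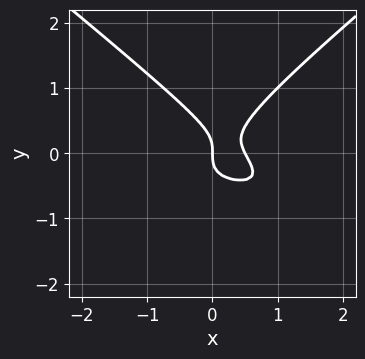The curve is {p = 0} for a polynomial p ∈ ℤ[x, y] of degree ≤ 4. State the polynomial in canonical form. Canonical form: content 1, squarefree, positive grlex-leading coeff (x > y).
2*x^2*y - 3*y^3 + 2*x^2 - x

deg p = 3. No degree-2 curve has this shape.
Checking where it meets the axes: it meets the y-axis at y = 0 (among the integer gridlines); one x-axis crossing is at x = 0.
Solving for integer coefficients yields p as stated.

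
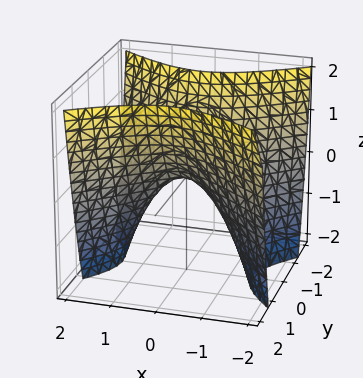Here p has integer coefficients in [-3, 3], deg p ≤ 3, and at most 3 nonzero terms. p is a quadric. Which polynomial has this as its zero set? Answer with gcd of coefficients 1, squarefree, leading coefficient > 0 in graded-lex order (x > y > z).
2*x^2 - 3*y^2 + 2*z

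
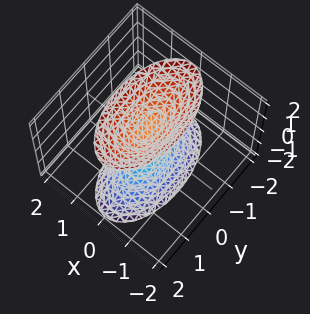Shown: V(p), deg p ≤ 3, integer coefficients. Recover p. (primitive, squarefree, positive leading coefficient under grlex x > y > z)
3*x^2 + y^2 - z^2 + 1

First, I count 2 distinct pieces.
Then, deg p = 2.
Next, symmetries: the x ↦ −x reflection is a symmetry, so x appears only in even powers; it's symmetric under y → −y, forcing even powers of y; mirror symmetry z ↦ −z ⇒ only even powers of z.
Next, from the axis intercepts and sections: no x-intercept at any integer in the box; among the integer gridlines, it crosses the z-axis at z ∈ {-1, 1}; it misses every integer gridline on the y-axis.
Finally, these observations pin down the coefficients.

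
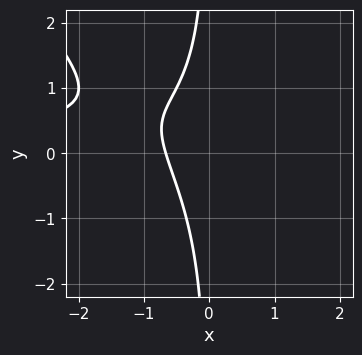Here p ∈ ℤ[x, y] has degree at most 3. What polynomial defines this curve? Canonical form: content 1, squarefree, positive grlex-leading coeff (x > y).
First, the degree is 3 — no degree-2 curve has this shape.
Next, from the axis intercepts and sections: no y-intercept at any integer in the box.
Finally, putting this together gives p.

2*x^2*y + 2*x*y^2 + 3*x + 2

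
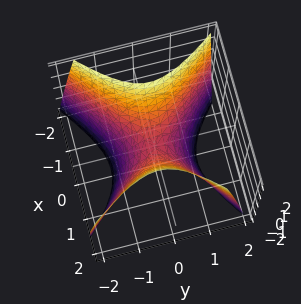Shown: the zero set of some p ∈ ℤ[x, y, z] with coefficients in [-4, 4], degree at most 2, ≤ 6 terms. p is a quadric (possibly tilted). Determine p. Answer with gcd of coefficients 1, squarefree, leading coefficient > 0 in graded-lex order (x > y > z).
deg p = 2. The shape is more complex than any degree-1 surface.
Reading off the gridlines: it crosses the x-axis at the gridline x = 0; it meets the y-axis at y = 0 (among the integer gridlines); it crosses the z-axis at the gridline z = 0.
These observations pin down the coefficients.

3*x^2 - x*y - 3*y^2 - 2*z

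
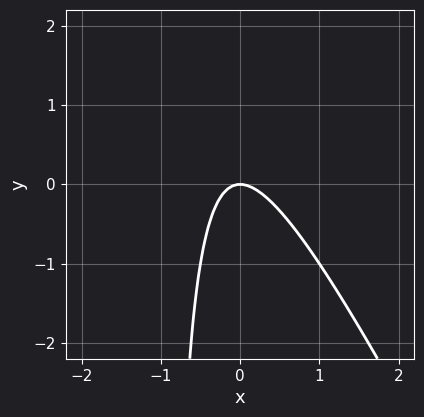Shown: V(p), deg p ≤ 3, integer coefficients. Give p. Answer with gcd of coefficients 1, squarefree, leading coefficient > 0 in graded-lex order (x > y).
2*x^2 + x*y + y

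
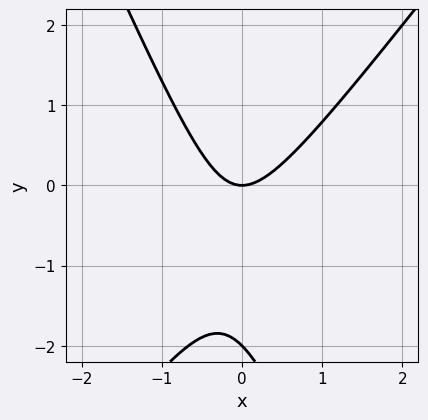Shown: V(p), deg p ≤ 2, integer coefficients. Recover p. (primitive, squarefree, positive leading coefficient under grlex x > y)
3*x^2 - x*y - y^2 - 2*y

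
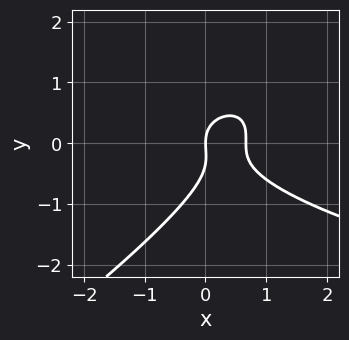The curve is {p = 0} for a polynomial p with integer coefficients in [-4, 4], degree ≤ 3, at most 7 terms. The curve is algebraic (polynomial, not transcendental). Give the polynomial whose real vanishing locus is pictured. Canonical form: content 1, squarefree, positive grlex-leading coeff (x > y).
First, the degree is 3 — no degree-2 curve has this shape.
Then, checking where it meets the axes: it meets the x-axis at x = 0 (among the integer gridlines); one y-axis crossing is at y = 0.
Finally, together with the visible shape, these determine p as stated.

2*x*y^2 - 3*y^3 - 3*x^2 - y^2 + 2*x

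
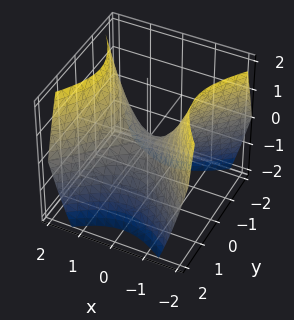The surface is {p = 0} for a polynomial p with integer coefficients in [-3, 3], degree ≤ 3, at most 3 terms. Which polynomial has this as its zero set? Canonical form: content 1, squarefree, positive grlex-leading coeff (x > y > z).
x^2 - y^2 - z

(a) Degree: a saddle surface; a quadric, so deg p = 2.
(b) Symmetries: mirror symmetry y ↦ −y ⇒ only even powers of y; mirror symmetry x ↦ −x ⇒ only even powers of x.
(c) From the visible intercepts: it crosses the x-axis at the gridline x = 0; one y-axis crossing is at y = 0.
(d) Fitting integer coefficients to these (and the overall shape) gives p.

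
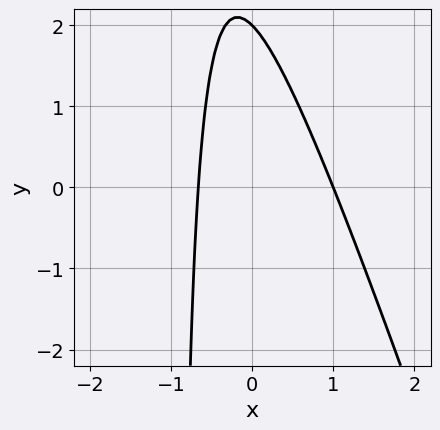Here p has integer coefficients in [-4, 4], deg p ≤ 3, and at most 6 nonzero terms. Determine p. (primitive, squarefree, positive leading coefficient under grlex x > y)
Degree: a generic line meets the curve in up to 2 points, so deg p = 2.
Checking where it meets the axes: it meets the x-axis at x = 1 (among the integer gridlines); it crosses the y-axis at the gridline y = 2.
These observations pin down the coefficients.

3*x^2 + x*y - x + y - 2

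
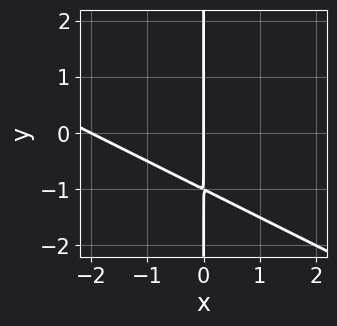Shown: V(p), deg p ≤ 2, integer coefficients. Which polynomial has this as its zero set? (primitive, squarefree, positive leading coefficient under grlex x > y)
The degree is 2 — the shape is more complex than any degree-1 curve.
Reading off the gridlines: every point of the y-axis in the box is on the curve; the x-axis gridline crossings are at x ∈ {-2, 0}.
Together with the visible shape, these determine p as stated.

x^2 + 2*x*y + 2*x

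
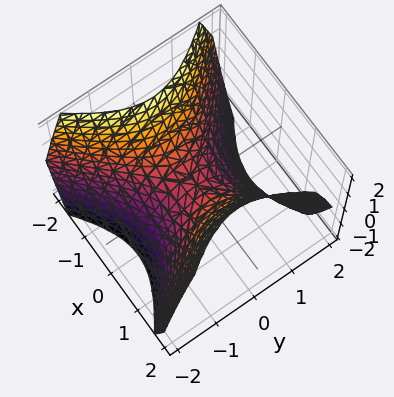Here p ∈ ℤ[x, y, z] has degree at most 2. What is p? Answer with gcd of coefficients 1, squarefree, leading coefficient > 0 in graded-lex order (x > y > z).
The degree is 2 — a saddle surface; a quadric.
Symmetries: mirror symmetry y ↦ −y ⇒ only even powers of y; mirror symmetry x ↦ −x ⇒ only even powers of x.
From the axis intercepts and sections: one z-axis crossing is at z = 0; it meets the y-axis at y = 0 (among the integer gridlines).
Matching integer coefficients to the picture gives p.

x^2 - y^2 - z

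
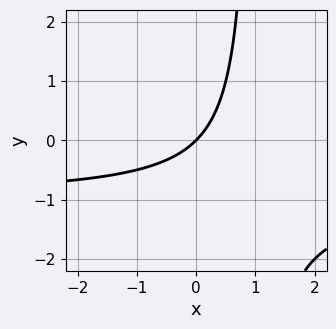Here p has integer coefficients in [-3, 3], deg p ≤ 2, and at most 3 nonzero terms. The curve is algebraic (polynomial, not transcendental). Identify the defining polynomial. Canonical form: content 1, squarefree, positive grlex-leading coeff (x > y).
x*y + x - y

1. The degree is 2 — the shape is more complex than any degree-1 curve.
2. From the visible intercepts: it crosses the y-axis at the gridline y = 0; it crosses the x-axis at the gridline x = 0.
3. The integer polynomial consistent with all of this is the stated p.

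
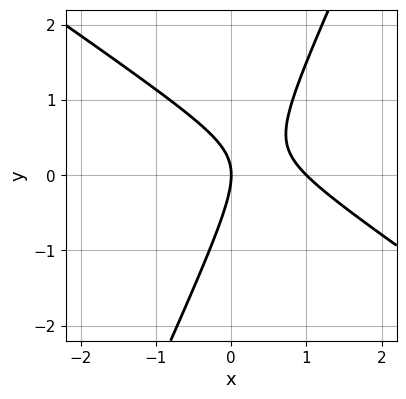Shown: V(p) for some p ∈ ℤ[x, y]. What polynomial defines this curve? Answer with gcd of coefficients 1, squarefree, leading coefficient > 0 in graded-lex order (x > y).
Degree: the shape is more complex than any degree-1 curve, so deg p = 2.
From the visible intercepts: among the integer gridlines, it crosses the x-axis at x ∈ {0, 1}; it crosses the y-axis at the gridline y = 0.
Assembling these constraints gives the stated polynomial.

3*x^2 + 3*x*y - 2*y^2 - 3*x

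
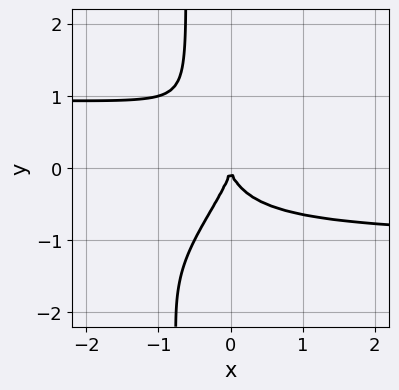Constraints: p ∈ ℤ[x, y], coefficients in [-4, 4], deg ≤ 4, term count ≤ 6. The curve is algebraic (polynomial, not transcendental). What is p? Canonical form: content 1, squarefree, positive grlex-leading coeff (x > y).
3*x^2*y^2 - 3*x*y^3 + x*y^2 - 2*y^3 - 3*x^2

1. The degree is 4 — the shape is more complex than any degree-3 curve.
2. From the axis intercepts and sections: one y-axis crossing is at y = 0; it meets the x-axis at x = 0 (among the integer gridlines).
3. The integer polynomial consistent with all of this is the stated p.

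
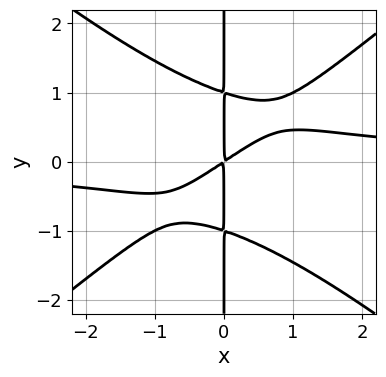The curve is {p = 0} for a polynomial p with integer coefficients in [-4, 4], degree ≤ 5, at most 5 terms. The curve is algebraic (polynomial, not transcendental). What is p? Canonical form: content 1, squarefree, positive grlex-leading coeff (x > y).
2*x^3*y - 3*x*y^3 - 2*x^2 + 3*x*y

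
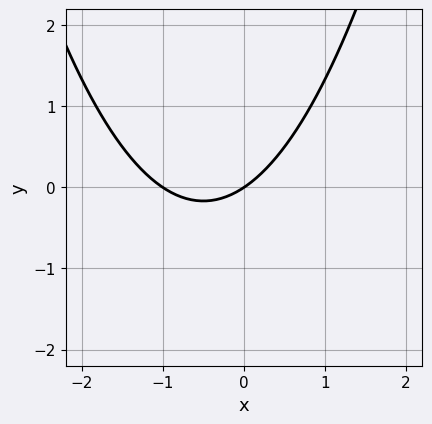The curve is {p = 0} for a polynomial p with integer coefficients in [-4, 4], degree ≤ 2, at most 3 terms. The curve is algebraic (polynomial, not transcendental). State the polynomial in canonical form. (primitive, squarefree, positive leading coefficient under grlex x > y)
2*x^2 + 2*x - 3*y

Degree: no degree-1 curve has this shape, so deg p = 2.
Observable constraints: it meets the y-axis at y = 0 (among the integer gridlines); the x-axis gridline crossings are at x ∈ {-1, 0}.
Matching integer coefficients to the picture gives p.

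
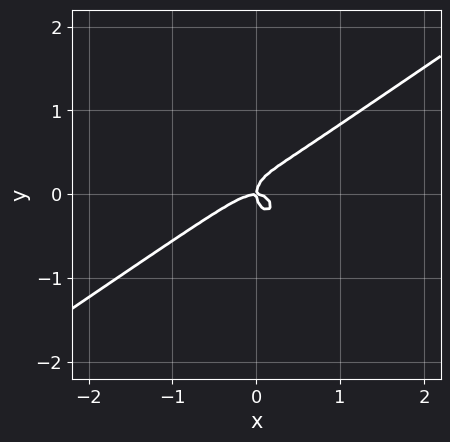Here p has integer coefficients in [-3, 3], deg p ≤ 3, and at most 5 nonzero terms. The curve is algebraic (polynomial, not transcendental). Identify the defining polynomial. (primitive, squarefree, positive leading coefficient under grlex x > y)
2*x^3 - 2*x^2*y - 2*y^3 + x*y

(a) Degree: the shape is more complex than any degree-2 curve, so deg p = 3.
(b) Observable constraints: it crosses the y-axis at the gridline y = 0; one x-axis crossing is at x = 0.
(c) These observations pin down the coefficients.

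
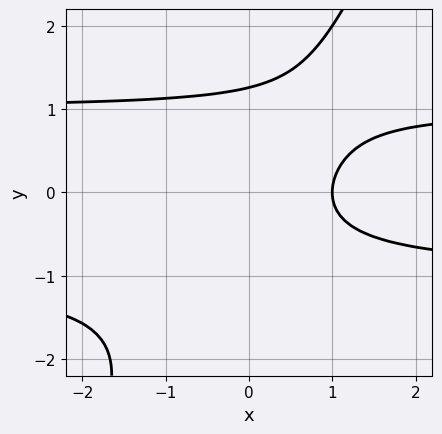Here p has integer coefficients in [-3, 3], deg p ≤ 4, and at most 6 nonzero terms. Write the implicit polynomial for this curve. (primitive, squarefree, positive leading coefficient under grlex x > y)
First, degree: the shape is more complex than any degree-2 curve, so deg p = 3.
Next, observable constraints: it crosses the x-axis at the gridline x = 1.
Finally, together with the visible shape, these determine p as stated.

2*x*y^2 - y^3 - 2*x + 2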